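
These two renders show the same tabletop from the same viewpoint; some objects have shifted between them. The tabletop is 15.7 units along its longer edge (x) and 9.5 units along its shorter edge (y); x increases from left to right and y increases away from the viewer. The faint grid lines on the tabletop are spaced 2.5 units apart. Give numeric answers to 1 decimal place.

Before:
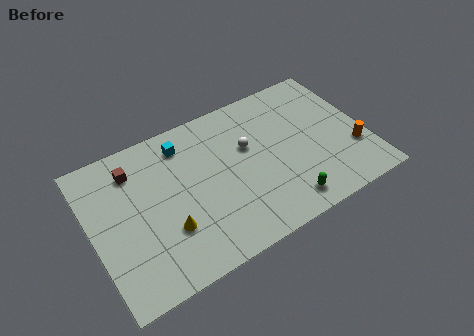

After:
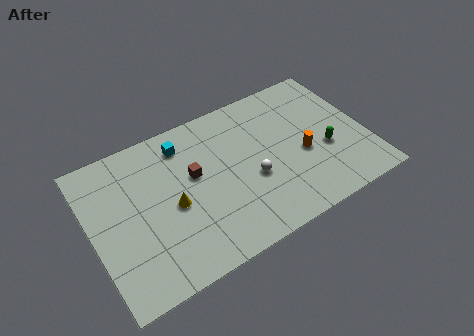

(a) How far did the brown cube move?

3.7

The brown cube moved from about (2.7, 7.5) to (5.9, 5.6), a distance of √(3.2² + 1.9²) ≈ 3.7.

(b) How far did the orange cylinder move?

3.0

The orange cylinder was near (14.8, 3.0) before and (12.0, 4.0) after, so it travelled √(2.8² + 1.0²) ≈ 3.0 units.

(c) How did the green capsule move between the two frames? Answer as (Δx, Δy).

(2.8, 2.3)

From the two frames, the green capsule sits at roughly (10.5, 1.4) before and (13.3, 3.7) after.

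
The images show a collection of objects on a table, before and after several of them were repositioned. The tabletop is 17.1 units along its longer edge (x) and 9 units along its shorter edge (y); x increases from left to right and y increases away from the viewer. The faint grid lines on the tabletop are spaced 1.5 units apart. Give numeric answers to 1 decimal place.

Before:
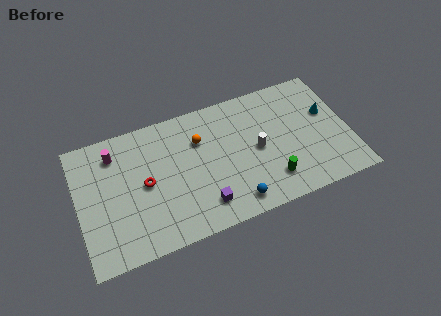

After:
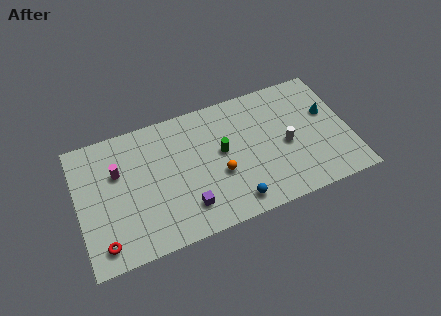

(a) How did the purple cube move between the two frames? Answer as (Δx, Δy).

(-1.0, 0.2)

The purple cube was at about (7.6, 1.8) and moved to about (6.6, 2.0).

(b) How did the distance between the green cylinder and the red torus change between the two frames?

+0.5

They were about 8.1 units apart before and 8.6 after — 0.5 units further apart.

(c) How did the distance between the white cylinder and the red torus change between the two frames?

+5.0

Before: roughly 7.1 units apart; after: 12.1. That's 5.0 units further apart.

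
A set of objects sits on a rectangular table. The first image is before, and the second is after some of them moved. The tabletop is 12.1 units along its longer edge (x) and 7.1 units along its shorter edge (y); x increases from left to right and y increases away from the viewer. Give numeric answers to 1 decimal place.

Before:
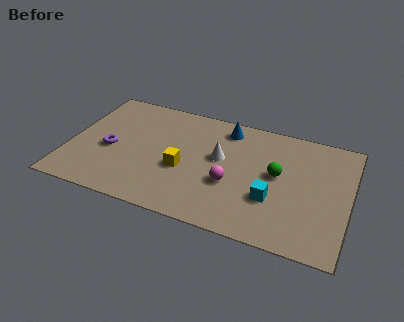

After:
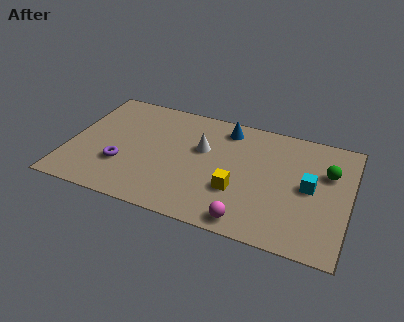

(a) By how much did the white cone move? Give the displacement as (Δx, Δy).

(-0.8, 0.3)

From the two frames, the white cone sits at roughly (6.5, 4.1) before and (5.7, 4.4) after.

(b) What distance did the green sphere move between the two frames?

2.2

The green sphere moved from about (9.0, 3.9) to (11.1, 4.7), a distance of √(2.1² + 0.8²) ≈ 2.2.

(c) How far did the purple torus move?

1.0

The purple torus moved from about (1.8, 3.1) to (2.4, 2.3), a distance of √(0.6² + 0.8²) ≈ 1.0.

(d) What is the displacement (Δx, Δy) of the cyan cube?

(1.5, 1.2)

The cyan cube was at about (8.9, 2.4) and moved to about (10.4, 3.6).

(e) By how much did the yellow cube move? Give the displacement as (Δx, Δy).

(2.4, -0.5)

From the two frames, the yellow cube sits at roughly (5.0, 2.9) before and (7.4, 2.4) after.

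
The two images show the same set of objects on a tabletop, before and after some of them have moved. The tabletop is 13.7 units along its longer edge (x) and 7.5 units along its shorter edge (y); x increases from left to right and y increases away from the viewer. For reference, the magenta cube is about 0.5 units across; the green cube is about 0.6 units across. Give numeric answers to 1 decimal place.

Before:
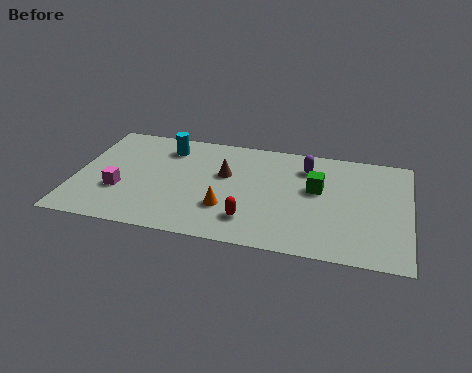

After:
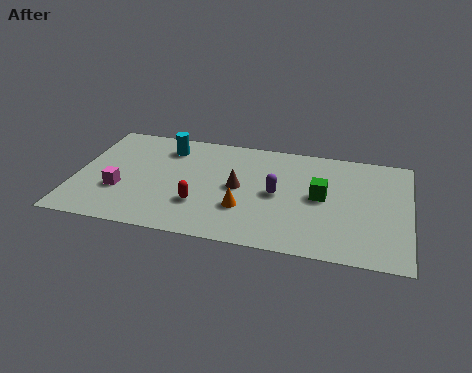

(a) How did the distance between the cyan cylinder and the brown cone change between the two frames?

+0.9

Before: roughly 2.9 units apart; after: 3.8. That's 0.9 units further apart.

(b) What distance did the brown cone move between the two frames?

1.0

The brown cone was near (6.1, 4.6) before and (6.7, 3.8) after, so it travelled √(0.6² + 0.8²) ≈ 1.0 units.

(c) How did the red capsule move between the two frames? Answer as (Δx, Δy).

(-2.1, 0.6)

From the two frames, the red capsule sits at roughly (7.3, 1.7) before and (5.2, 2.3) after.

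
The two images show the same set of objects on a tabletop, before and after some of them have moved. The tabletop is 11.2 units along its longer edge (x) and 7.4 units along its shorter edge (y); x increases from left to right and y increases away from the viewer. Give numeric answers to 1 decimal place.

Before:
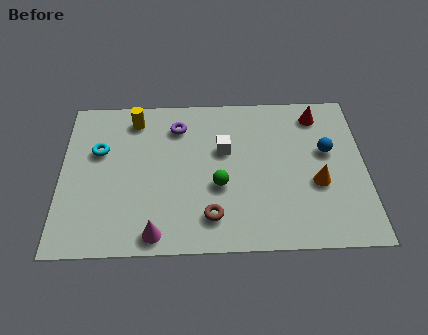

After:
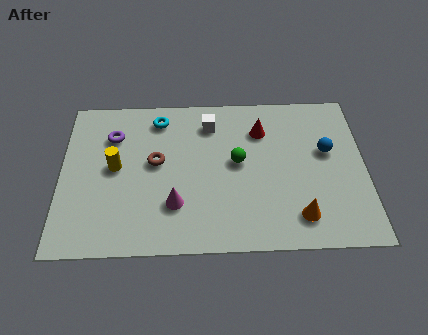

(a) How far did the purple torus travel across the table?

2.4

The purple torus moved from about (4.3, 5.8) to (1.9, 5.4), a distance of √(2.4² + 0.4²) ≈ 2.4.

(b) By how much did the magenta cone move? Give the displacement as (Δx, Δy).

(0.7, 1.3)

The magenta cone was at about (3.5, 0.8) and moved to about (4.2, 2.1).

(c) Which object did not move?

the blue sphere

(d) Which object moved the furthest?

the brown torus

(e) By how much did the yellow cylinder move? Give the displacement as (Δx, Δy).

(-0.7, -2.3)

The yellow cylinder was at about (2.7, 6.2) and moved to about (2.0, 3.9).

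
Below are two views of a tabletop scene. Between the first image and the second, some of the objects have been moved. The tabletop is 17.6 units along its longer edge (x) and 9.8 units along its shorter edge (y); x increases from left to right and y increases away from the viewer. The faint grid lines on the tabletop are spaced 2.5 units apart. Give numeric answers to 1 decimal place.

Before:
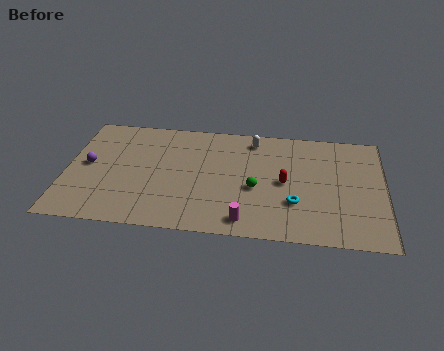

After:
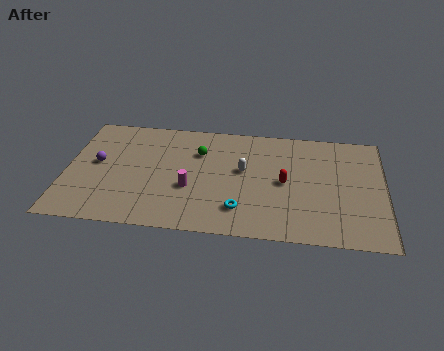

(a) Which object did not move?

the red capsule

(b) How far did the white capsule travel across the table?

2.8

The white capsule moved from about (10.3, 8.4) to (9.8, 5.6), a distance of √(0.5² + 2.8²) ≈ 2.8.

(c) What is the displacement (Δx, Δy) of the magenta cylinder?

(-3.1, 2.4)

The magenta cylinder started near (10.0, 1.3) and ended near (6.9, 3.7).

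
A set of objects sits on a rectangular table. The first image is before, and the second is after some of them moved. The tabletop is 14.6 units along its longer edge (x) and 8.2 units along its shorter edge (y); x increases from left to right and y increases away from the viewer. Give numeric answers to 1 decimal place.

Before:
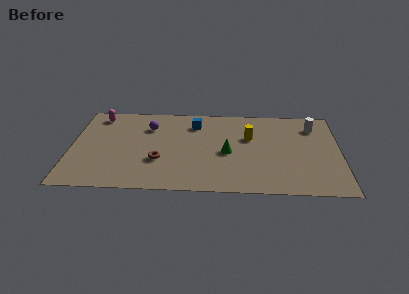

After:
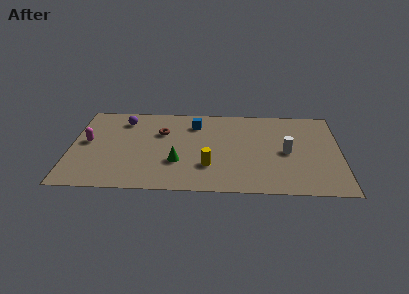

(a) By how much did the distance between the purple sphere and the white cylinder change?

+0.3

Before: roughly 9.0 units apart; after: 9.3. That's 0.3 units further apart.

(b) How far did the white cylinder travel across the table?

2.9

The white cylinder was near (13.2, 6.4) before and (11.7, 3.9) after, so it travelled √(1.5² + 2.5²) ≈ 2.9 units.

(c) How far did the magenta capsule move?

2.6

From (1.4, 7.0) to (0.9, 4.4), the magenta capsule covered √(0.5² + 2.6²) ≈ 2.6 units.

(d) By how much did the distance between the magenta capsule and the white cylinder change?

-1.0

The distance was about 11.8 in the first image and 10.8 in the second, so they moved 1.0 units closer together.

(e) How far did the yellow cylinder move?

3.6

The yellow cylinder was near (9.7, 5.2) before and (7.5, 2.4) after, so it travelled √(2.2² + 2.8²) ≈ 3.6 units.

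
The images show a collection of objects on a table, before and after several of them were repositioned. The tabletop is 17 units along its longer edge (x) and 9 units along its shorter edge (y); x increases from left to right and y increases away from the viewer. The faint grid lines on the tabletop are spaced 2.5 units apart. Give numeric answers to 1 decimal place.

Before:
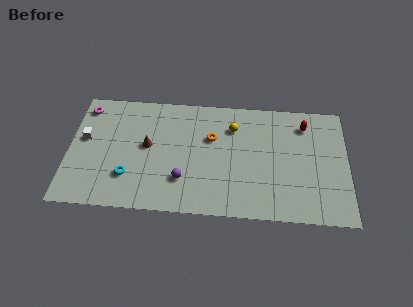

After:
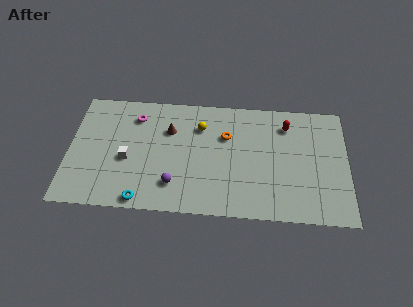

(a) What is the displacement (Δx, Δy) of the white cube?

(2.6, -1.4)

The white cube was at about (1.0, 5.2) and moved to about (3.6, 3.8).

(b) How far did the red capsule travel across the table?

1.1

The red capsule moved from about (14.4, 7.2) to (13.3, 7.1), a distance of √(1.1² + 0.1²) ≈ 1.1.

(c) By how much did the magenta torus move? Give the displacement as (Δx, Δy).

(3.1, -0.5)

From the two frames, the magenta torus sits at roughly (0.9, 7.6) before and (4.0, 7.1) after.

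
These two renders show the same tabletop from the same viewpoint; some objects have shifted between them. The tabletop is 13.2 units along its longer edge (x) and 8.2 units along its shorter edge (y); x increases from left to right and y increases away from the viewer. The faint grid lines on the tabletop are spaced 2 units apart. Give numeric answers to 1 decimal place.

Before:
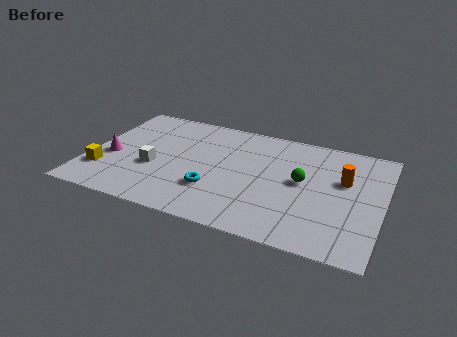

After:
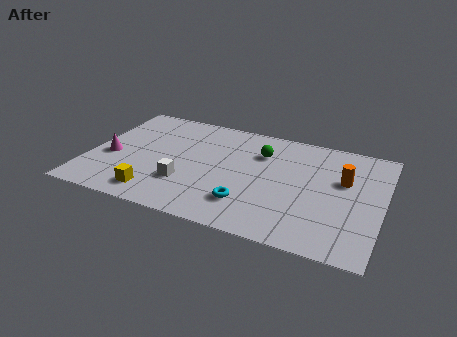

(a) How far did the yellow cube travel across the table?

2.7

The yellow cube moved from about (0.8, 2.2) to (3.3, 1.3), a distance of √(2.5² + 0.9²) ≈ 2.7.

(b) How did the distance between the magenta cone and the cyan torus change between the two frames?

+1.7

Before: roughly 4.9 units apart; after: 6.6. That's 1.7 units further apart.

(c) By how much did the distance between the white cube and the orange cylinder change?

-1.2

The distance was about 8.6 in the first image and 7.4 in the second, so they moved 1.2 units closer together.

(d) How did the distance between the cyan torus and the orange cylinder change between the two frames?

-1.1

Before: roughly 6.2 units apart; after: 5.1. That's 1.1 units closer together.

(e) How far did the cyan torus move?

1.7

The cyan torus moved from about (5.8, 2.5) to (7.4, 2.0), a distance of √(1.6² + 0.5²) ≈ 1.7.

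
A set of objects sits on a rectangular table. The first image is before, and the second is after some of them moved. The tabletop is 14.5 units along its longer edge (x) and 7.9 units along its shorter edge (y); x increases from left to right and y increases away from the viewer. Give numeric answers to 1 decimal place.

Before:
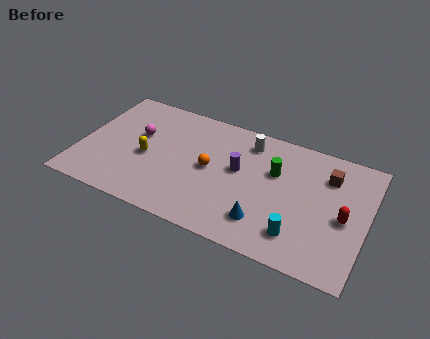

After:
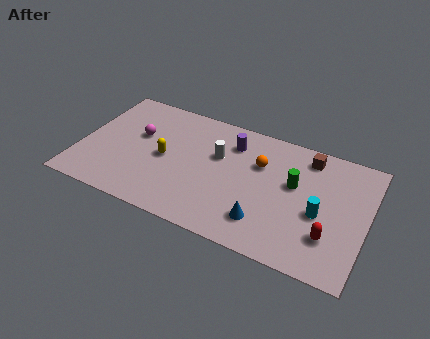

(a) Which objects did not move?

the blue cone and the magenta sphere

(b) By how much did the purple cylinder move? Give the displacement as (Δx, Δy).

(-0.5, 1.6)

The purple cylinder started near (8.0, 4.5) and ended near (7.5, 6.1).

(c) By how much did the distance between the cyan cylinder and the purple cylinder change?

+1.1

They were about 4.3 units apart before and 5.4 after — 1.1 units further apart.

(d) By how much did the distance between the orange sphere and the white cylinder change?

-0.9

The distance was about 3.0 in the first image and 2.1 in the second, so they moved 0.9 units closer together.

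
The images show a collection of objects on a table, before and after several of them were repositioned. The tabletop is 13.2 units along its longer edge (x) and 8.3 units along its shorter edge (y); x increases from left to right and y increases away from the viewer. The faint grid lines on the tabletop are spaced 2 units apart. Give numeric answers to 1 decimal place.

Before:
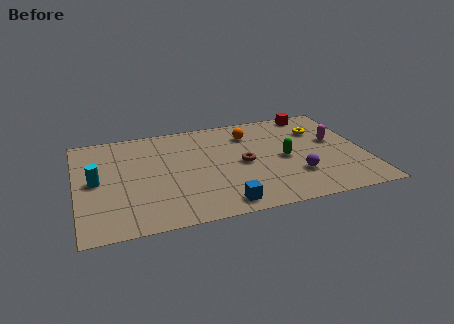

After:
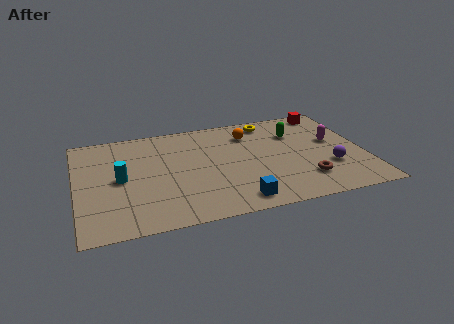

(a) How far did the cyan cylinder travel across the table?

1.1

The cyan cylinder moved from about (0.9, 4.2) to (2.0, 4.1), a distance of √(1.1² + 0.1²) ≈ 1.1.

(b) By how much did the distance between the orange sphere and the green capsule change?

-0.7

Before: roughly 2.9 units apart; after: 2.2. That's 0.7 units closer together.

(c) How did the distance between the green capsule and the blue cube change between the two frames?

+1.5

Before: roughly 4.2 units apart; after: 5.7. That's 1.5 units further apart.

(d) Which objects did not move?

the orange sphere and the magenta capsule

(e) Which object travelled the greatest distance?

the brown torus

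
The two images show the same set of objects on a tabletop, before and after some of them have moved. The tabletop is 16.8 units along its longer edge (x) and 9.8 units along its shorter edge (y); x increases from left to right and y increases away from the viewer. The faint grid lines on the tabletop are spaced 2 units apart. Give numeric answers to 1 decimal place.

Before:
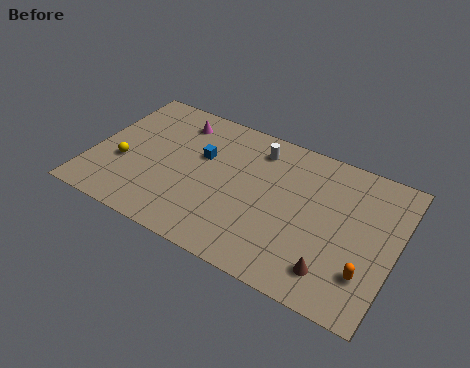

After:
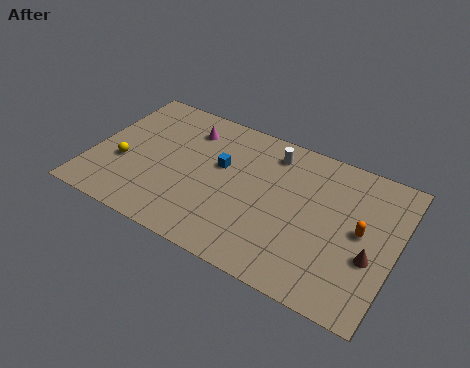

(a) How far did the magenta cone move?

0.8

The magenta cone was near (4.2, 8.0) before and (4.9, 7.7) after, so it travelled √(0.7² + 0.3²) ≈ 0.8 units.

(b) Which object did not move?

the yellow sphere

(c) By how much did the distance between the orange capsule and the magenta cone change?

-2.2

They were about 12.5 units apart before and 10.3 after — 2.2 units closer together.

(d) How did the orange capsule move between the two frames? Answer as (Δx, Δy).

(-0.6, 2.5)

The orange capsule was at about (15.5, 2.6) and moved to about (14.9, 5.1).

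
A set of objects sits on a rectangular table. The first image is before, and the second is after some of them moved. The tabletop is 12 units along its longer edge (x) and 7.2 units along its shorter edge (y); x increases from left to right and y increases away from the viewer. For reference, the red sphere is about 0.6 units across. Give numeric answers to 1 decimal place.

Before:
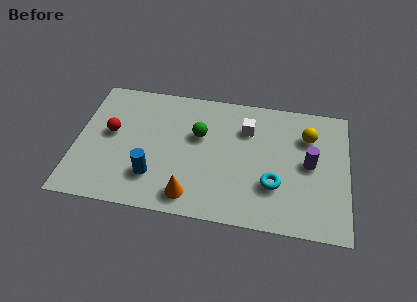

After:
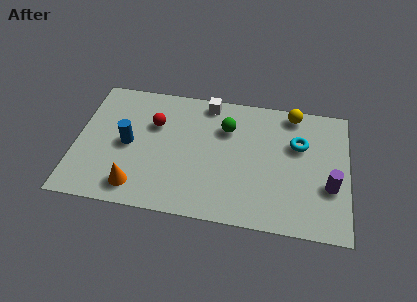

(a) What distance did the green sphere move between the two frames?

1.3

The green sphere moved from about (5.4, 4.5) to (6.6, 5.1), a distance of √(1.2² + 0.6²) ≈ 1.3.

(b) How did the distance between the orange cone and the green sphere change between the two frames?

+2.0

Before: roughly 3.4 units apart; after: 5.4. That's 2.0 units further apart.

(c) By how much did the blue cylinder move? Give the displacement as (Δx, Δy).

(-1.2, 1.6)

From the two frames, the blue cylinder sits at roughly (3.5, 1.9) before and (2.3, 3.5) after.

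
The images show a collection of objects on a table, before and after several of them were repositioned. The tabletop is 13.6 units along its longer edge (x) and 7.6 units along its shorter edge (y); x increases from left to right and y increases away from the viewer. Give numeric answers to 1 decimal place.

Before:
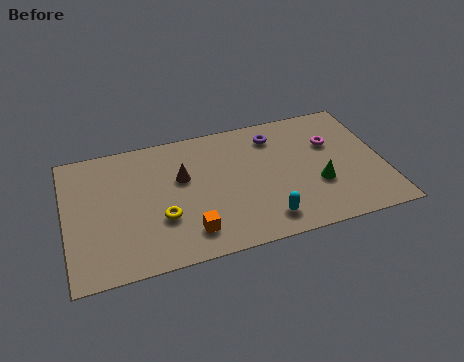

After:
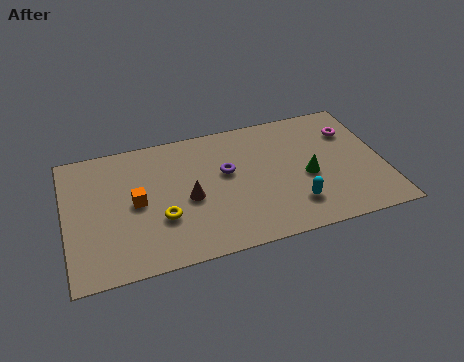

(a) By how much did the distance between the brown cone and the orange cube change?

-1.0

The distance was about 3.2 in the first image and 2.2 in the second, so they moved 1.0 units closer together.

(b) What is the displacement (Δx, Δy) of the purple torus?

(-2.2, -1.6)

The purple torus started near (9.1, 6.1) and ended near (6.9, 4.5).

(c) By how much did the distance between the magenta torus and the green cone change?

+0.6

They were about 2.4 units apart before and 3.0 after — 0.6 units further apart.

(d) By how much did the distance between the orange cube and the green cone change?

+1.6

The distance was about 5.7 in the first image and 7.3 in the second, so they moved 1.6 units further apart.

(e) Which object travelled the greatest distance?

the orange cube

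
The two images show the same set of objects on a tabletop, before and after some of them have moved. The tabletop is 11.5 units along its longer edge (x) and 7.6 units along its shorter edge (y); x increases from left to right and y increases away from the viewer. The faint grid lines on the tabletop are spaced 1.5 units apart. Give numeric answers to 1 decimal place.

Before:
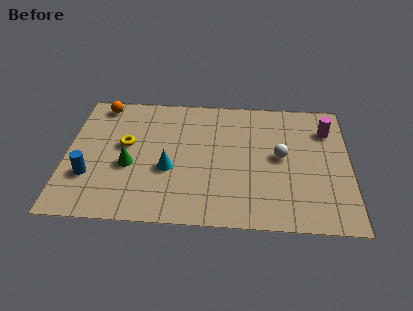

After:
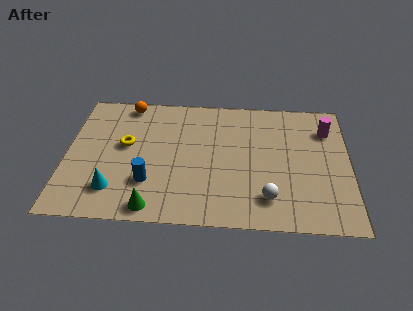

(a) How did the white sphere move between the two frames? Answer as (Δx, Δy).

(-0.5, -2.4)

The white sphere started near (8.7, 4.0) and ended near (8.2, 1.6).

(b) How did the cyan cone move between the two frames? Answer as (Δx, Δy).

(-2.2, -1.3)

From the two frames, the cyan cone sits at roughly (4.2, 3.0) before and (2.0, 1.7) after.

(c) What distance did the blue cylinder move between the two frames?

2.4

The blue cylinder was near (1.0, 2.4) before and (3.4, 2.2) after, so it travelled √(2.4² + 0.2²) ≈ 2.4 units.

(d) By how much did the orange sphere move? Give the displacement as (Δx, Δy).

(1.1, 0.1)

The orange sphere was at about (1.3, 6.7) and moved to about (2.4, 6.8).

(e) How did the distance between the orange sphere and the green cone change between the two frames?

+2.3

They were about 3.8 units apart before and 6.1 after — 2.3 units further apart.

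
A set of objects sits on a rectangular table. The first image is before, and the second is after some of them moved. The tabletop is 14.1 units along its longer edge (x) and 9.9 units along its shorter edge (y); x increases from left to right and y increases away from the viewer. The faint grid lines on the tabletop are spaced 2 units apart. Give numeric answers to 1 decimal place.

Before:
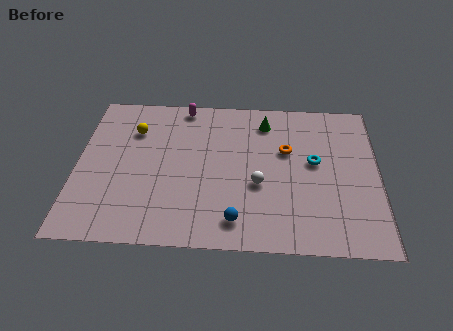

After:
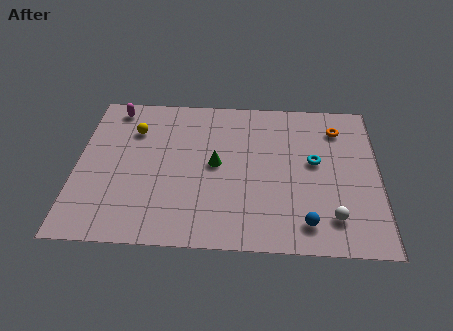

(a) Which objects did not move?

the yellow sphere and the cyan torus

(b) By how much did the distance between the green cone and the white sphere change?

+2.0

They were about 4.2 units apart before and 6.2 after — 2.0 units further apart.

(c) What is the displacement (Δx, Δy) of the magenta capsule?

(-3.3, -0.3)

The magenta capsule started near (4.9, 9.0) and ended near (1.6, 8.7).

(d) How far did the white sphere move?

3.9

From (8.5, 3.9) to (11.9, 2.0), the white sphere covered √(3.4² + 1.9²) ≈ 3.9 units.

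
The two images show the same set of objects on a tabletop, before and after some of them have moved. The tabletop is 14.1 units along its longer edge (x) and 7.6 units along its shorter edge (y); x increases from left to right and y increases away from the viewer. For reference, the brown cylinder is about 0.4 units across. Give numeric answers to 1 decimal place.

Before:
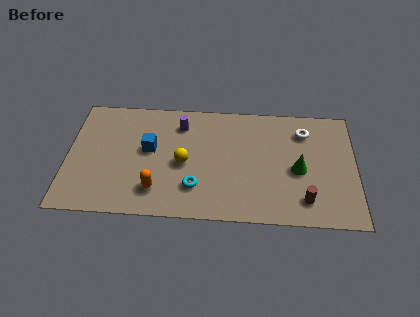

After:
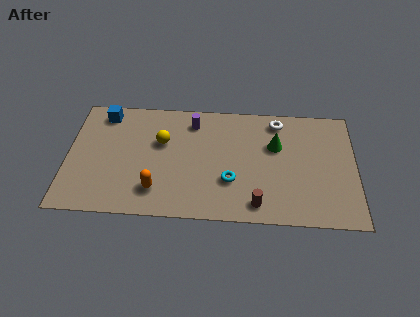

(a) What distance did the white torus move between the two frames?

1.4

From (11.6, 5.9) to (10.3, 6.5), the white torus covered √(1.3² + 0.6²) ≈ 1.4 units.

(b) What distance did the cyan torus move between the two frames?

1.8

From (6.3, 2.0) to (8.0, 2.5), the cyan torus covered √(1.7² + 0.5²) ≈ 1.8 units.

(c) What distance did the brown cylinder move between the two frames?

2.3

The brown cylinder was near (11.6, 1.5) before and (9.3, 1.1) after, so it travelled √(2.3² + 0.4²) ≈ 2.3 units.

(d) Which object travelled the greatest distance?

the blue cube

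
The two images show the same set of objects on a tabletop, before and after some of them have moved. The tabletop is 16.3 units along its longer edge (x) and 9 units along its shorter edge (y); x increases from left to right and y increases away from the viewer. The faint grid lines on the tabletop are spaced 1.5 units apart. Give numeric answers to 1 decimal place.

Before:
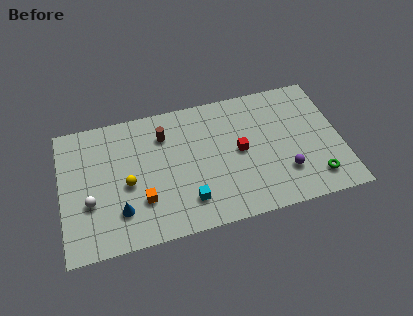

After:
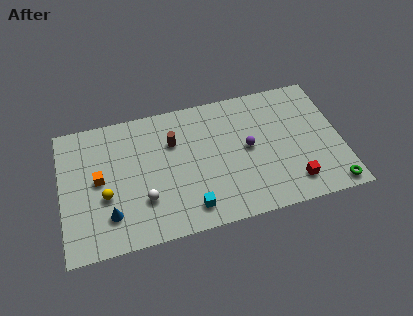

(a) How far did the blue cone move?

0.6

The blue cone moved from about (3.3, 2.3) to (2.7, 2.2), a distance of √(0.6² + 0.1²) ≈ 0.6.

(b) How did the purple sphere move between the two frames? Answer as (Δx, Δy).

(-2.0, 2.2)

The purple sphere started near (12.9, 2.5) and ended near (10.9, 4.7).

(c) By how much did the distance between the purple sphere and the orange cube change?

+0.4

Before: roughly 8.3 units apart; after: 8.7. That's 0.4 units further apart.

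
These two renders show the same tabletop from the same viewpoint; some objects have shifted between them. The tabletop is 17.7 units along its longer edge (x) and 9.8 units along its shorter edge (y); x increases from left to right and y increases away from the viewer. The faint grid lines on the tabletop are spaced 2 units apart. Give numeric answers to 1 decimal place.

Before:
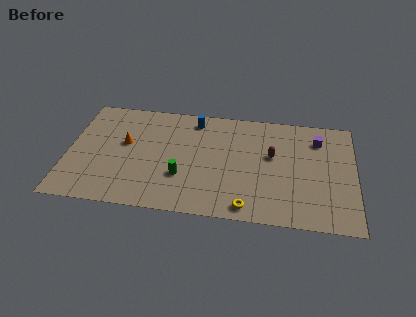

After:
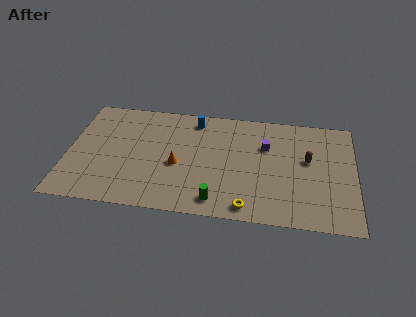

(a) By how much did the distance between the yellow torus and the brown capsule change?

+0.9

They were about 4.9 units apart before and 5.8 after — 0.9 units further apart.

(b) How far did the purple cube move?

3.4

The purple cube was near (15.4, 7.6) before and (12.2, 6.6) after, so it travelled √(3.2² + 1.0²) ≈ 3.4 units.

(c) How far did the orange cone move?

3.6

The orange cone was near (3.5, 5.7) before and (6.8, 4.2) after, so it travelled √(3.3² + 1.5²) ≈ 3.6 units.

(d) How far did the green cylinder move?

2.8

The green cylinder moved from about (7.1, 3.2) to (9.3, 1.4), a distance of √(2.2² + 1.8²) ≈ 2.8.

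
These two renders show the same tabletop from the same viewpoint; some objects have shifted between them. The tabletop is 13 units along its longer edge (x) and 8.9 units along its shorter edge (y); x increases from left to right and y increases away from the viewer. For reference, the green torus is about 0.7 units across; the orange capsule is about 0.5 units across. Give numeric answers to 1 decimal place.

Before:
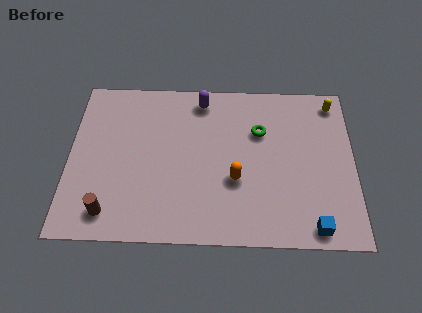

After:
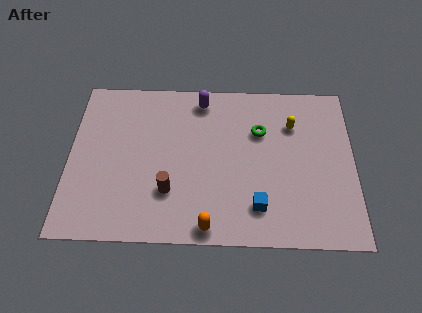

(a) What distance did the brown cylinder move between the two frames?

3.0

The brown cylinder moved from about (1.9, 1.4) to (4.6, 2.6), a distance of √(2.7² + 1.2²) ≈ 3.0.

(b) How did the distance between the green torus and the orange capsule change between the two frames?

+2.8

The distance was about 2.9 in the first image and 5.7 in the second, so they moved 2.8 units further apart.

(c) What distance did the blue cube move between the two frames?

2.7

The blue cube moved from about (11.1, 0.9) to (8.6, 1.9), a distance of √(2.5² + 1.0²) ≈ 2.7.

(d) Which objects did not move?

the green torus and the purple capsule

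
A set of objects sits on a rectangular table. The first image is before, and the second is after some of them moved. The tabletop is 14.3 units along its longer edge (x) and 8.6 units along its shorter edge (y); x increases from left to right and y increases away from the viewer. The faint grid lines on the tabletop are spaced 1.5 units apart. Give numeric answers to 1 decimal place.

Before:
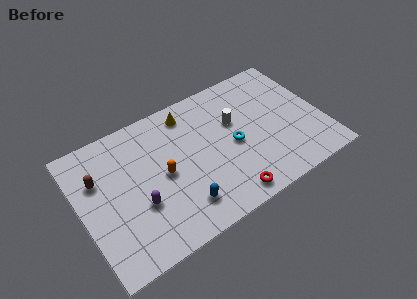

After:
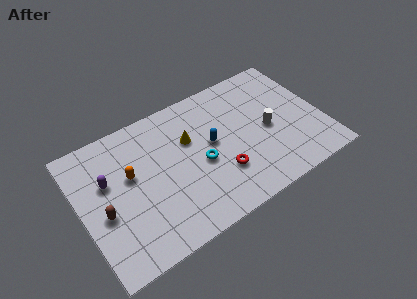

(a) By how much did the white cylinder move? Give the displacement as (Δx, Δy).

(1.8, -1.4)

The white cylinder started near (9.3, 5.4) and ended near (11.1, 4.0).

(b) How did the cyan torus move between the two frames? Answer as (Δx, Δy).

(-2.0, -0.2)

The cyan torus was at about (9.0, 4.0) and moved to about (7.0, 3.8).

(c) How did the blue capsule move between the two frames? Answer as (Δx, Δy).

(2.3, 2.9)

The blue capsule was at about (5.5, 1.8) and moved to about (7.8, 4.7).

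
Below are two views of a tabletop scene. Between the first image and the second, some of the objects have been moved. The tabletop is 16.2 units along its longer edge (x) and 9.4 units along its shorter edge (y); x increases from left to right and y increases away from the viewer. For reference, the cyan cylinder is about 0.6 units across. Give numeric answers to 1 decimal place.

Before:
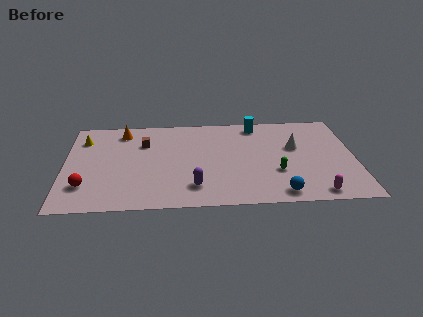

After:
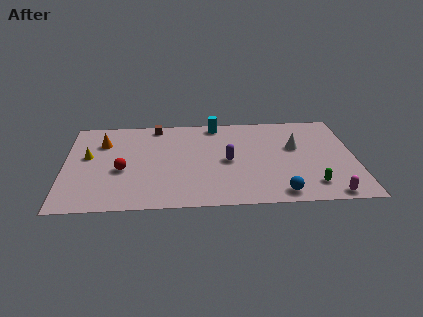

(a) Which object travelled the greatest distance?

the purple capsule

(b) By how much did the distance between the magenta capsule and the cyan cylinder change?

+1.9

Before: roughly 7.8 units apart; after: 9.7. That's 1.9 units further apart.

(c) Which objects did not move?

the white cone and the blue sphere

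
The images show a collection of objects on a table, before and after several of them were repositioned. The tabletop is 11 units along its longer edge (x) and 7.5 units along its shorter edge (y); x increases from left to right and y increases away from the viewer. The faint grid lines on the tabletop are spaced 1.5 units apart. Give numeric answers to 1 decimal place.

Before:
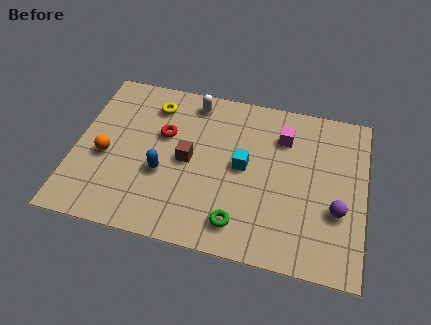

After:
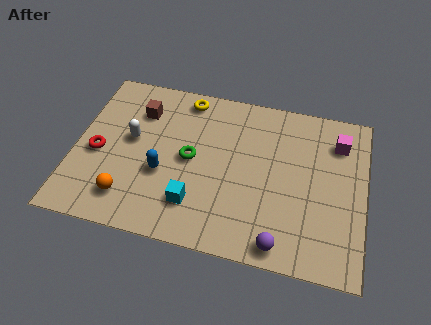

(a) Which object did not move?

the blue capsule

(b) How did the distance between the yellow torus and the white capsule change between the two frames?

+1.5

The distance was about 1.6 in the first image and 3.1 in the second, so they moved 1.5 units further apart.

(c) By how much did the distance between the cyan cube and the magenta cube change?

+4.4

They were about 2.2 units apart before and 6.6 after — 4.4 units further apart.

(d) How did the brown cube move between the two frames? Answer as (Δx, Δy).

(-2.0, 1.9)

The brown cube was at about (4.3, 3.7) and moved to about (2.3, 5.6).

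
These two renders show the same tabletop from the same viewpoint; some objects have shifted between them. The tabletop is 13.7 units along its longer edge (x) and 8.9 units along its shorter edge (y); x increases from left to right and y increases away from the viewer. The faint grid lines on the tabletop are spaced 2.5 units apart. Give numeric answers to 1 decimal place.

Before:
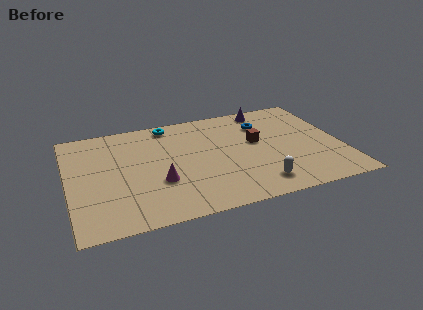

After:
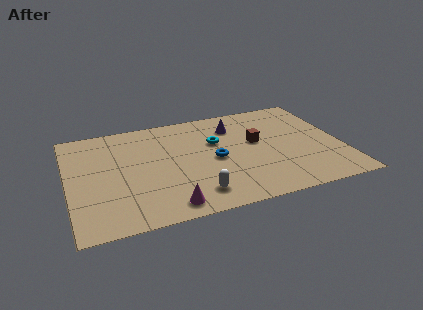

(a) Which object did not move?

the brown cube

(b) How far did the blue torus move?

3.6

The blue torus moved from about (10.0, 6.6) to (7.3, 4.2), a distance of √(2.7² + 2.4²) ≈ 3.6.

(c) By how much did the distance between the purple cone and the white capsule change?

-0.8

Before: roughly 6.5 units apart; after: 5.7. That's 0.8 units closer together.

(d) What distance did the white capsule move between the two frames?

3.1

The white capsule moved from about (9.2, 1.5) to (6.1, 1.6), a distance of √(3.1² + 0.1²) ≈ 3.1.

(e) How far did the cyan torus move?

3.1

The cyan torus moved from about (5.3, 7.9) to (7.5, 5.7), a distance of √(2.2² + 2.2²) ≈ 3.1.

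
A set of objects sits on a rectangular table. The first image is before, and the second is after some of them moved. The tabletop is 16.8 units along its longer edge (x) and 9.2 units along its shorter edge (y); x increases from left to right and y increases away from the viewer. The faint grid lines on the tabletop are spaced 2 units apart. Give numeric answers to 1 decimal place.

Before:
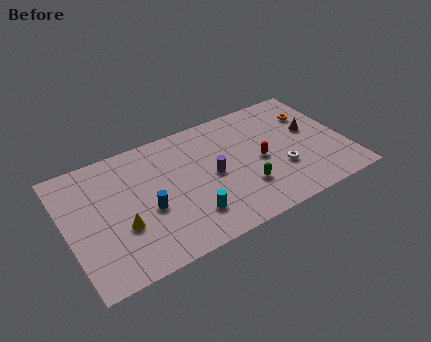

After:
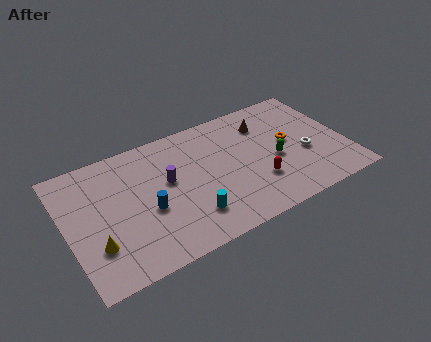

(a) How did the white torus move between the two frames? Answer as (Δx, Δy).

(1.6, 0.6)

The white torus was at about (12.7, 3.1) and moved to about (14.3, 3.7).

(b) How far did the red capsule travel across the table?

1.6

The red capsule was near (11.6, 4.3) before and (11.2, 2.8) after, so it travelled √(0.4² + 1.5²) ≈ 1.6 units.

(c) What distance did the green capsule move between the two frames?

2.5

The green capsule moved from about (10.4, 2.7) to (12.5, 4.0), a distance of √(2.1² + 1.3²) ≈ 2.5.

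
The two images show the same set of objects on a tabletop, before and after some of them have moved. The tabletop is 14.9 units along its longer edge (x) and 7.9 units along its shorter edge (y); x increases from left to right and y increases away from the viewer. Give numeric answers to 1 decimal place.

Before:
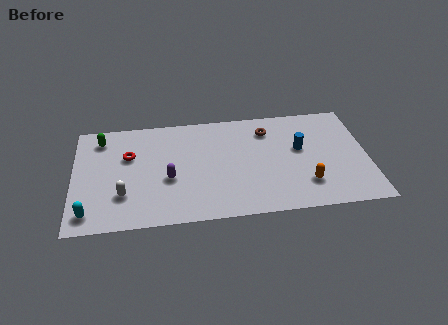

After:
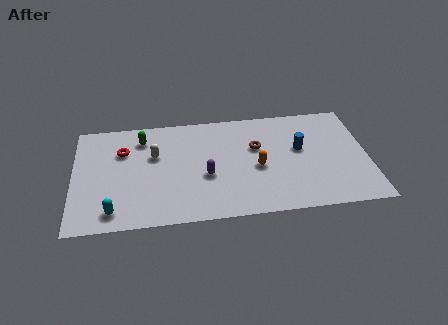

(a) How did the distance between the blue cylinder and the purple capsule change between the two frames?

-1.8

Before: roughly 6.8 units apart; after: 5.0. That's 1.8 units closer together.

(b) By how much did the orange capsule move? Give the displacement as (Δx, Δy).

(-2.4, 1.5)

The orange capsule started near (11.7, 2.0) and ended near (9.3, 3.5).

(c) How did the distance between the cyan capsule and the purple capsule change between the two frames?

+0.6

Before: roughly 4.5 units apart; after: 5.1. That's 0.6 units further apart.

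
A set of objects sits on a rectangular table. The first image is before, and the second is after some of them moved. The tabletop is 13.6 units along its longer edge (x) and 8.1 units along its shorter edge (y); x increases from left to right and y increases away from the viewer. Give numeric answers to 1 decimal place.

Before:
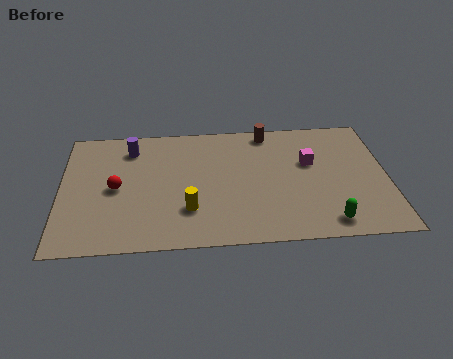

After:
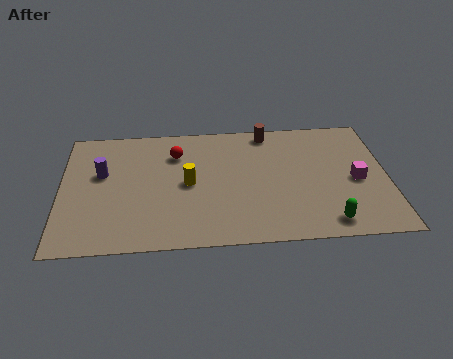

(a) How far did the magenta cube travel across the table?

2.3

The magenta cube moved from about (10.4, 5.0) to (12.3, 3.7), a distance of √(1.9² + 1.3²) ≈ 2.3.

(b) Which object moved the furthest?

the red sphere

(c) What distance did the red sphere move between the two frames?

3.3

From (2.3, 3.9) to (4.8, 6.0), the red sphere covered √(2.5² + 2.1²) ≈ 3.3 units.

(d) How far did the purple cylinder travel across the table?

2.0

The purple cylinder was near (2.9, 6.5) before and (1.7, 4.9) after, so it travelled √(1.2² + 1.6²) ≈ 2.0 units.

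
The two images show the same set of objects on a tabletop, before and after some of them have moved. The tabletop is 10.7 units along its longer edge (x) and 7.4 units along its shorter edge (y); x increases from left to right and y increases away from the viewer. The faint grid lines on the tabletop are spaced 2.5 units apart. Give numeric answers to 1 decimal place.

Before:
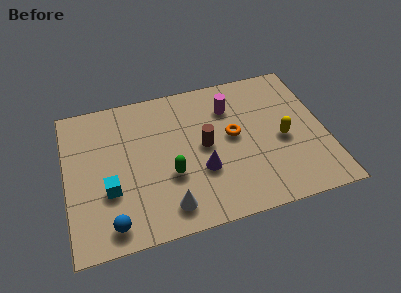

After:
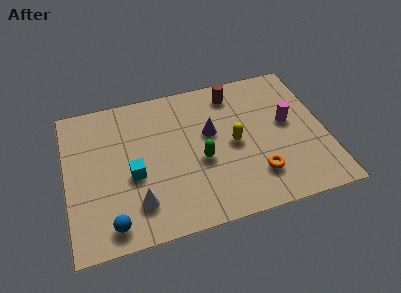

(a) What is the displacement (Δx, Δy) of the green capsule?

(1.3, 0.4)

From the two frames, the green capsule sits at roughly (4.2, 2.7) before and (5.5, 3.1) after.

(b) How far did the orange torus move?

2.3

The orange torus moved from about (6.9, 4.0) to (7.7, 1.8), a distance of √(0.8² + 2.2²) ≈ 2.3.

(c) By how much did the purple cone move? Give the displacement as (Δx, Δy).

(0.5, 1.8)

The purple cone started near (5.5, 2.6) and ended near (6.0, 4.4).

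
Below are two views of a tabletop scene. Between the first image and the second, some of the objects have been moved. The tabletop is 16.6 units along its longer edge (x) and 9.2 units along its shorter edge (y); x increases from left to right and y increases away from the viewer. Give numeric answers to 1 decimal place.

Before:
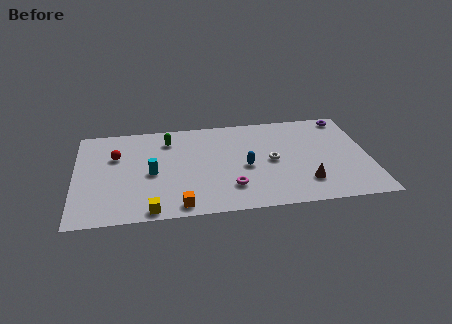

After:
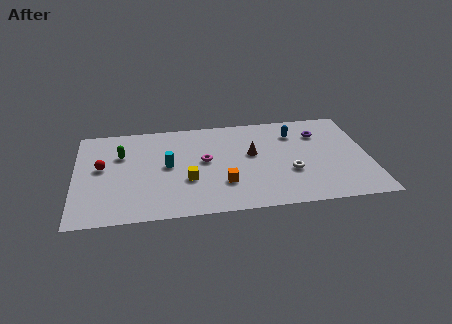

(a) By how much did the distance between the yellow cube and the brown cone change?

-4.6

Before: roughly 8.8 units apart; after: 4.2. That's 4.6 units closer together.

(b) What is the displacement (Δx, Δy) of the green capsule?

(-2.7, -1.1)

From the two frames, the green capsule sits at roughly (5.3, 7.3) before and (2.6, 6.2) after.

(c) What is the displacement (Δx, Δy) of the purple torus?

(-1.6, -1.4)

The purple torus started near (15.5, 8.2) and ended near (13.9, 6.8).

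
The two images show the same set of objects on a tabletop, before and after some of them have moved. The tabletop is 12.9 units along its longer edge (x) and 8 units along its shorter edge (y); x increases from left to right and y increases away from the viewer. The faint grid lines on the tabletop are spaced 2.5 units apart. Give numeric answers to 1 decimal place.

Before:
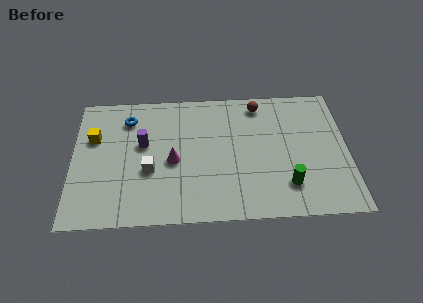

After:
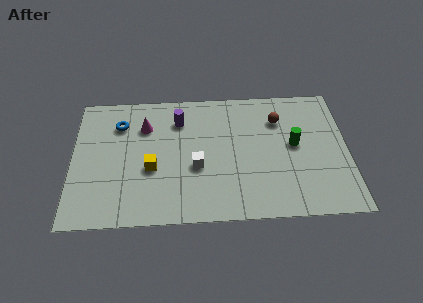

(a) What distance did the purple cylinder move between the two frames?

2.2

From (3.3, 4.7) to (5.0, 6.1), the purple cylinder covered √(1.7² + 1.4²) ≈ 2.2 units.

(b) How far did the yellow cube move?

3.4

The yellow cube was near (1.0, 5.2) before and (3.7, 3.2) after, so it travelled √(2.7² + 2.0²) ≈ 3.4 units.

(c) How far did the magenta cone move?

2.6

The magenta cone moved from about (4.7, 3.6) to (3.4, 5.8), a distance of √(1.3² + 2.2²) ≈ 2.6.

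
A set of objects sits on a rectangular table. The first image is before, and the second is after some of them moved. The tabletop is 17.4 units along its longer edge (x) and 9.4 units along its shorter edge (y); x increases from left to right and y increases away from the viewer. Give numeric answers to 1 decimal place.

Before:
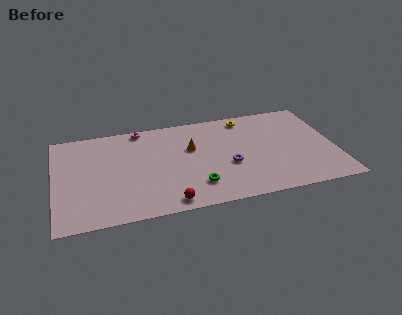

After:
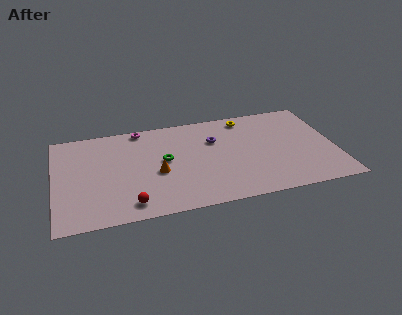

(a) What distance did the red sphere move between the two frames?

2.3

The red sphere was near (6.8, 1.0) before and (4.5, 1.4) after, so it travelled √(2.3² + 0.4²) ≈ 2.3 units.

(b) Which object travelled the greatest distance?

the green torus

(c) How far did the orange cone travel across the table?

2.9

The orange cone was near (8.5, 5.9) before and (6.3, 4.0) after, so it travelled √(2.2² + 1.9²) ≈ 2.9 units.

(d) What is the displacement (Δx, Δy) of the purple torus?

(-0.7, 2.7)

The purple torus started near (10.7, 3.7) and ended near (10.0, 6.4).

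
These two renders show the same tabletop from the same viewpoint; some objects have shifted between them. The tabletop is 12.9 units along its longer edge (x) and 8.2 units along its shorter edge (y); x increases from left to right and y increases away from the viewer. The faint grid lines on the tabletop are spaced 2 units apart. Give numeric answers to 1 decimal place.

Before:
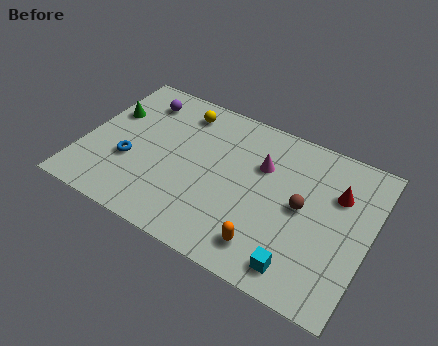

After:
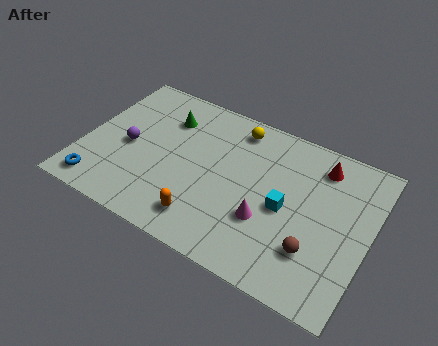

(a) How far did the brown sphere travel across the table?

2.1

The brown sphere was near (9.9, 4.2) before and (10.7, 2.3) after, so it travelled √(0.8² + 1.9²) ≈ 2.1 units.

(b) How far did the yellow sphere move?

2.5

The yellow sphere was near (4.0, 6.8) before and (6.5, 7.0) after, so it travelled √(2.5² + 0.2²) ≈ 2.5 units.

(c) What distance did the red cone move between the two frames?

1.4

The red cone was near (11.3, 5.6) before and (10.4, 6.7) after, so it travelled √(0.9² + 1.1²) ≈ 1.4 units.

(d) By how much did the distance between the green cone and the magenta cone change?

-0.9

The distance was about 7.0 in the first image and 6.1 in the second, so they moved 0.9 units closer together.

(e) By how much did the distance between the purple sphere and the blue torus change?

-0.8

They were about 3.6 units apart before and 2.8 after — 0.8 units closer together.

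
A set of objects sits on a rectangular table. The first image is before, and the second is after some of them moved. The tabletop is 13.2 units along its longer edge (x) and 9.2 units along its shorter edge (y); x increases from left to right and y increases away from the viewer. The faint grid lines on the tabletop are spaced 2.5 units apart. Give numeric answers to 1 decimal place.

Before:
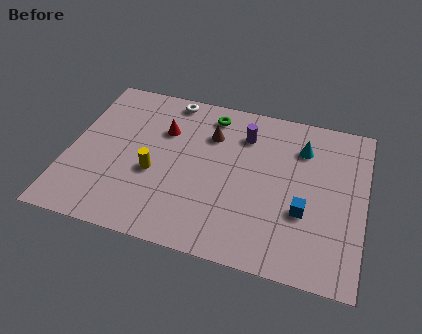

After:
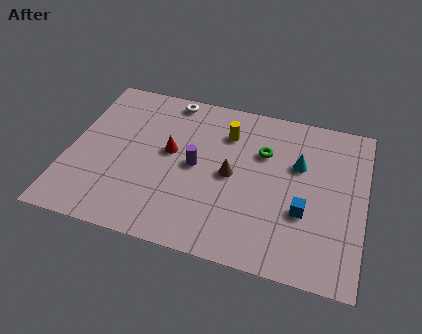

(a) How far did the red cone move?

1.3

The red cone moved from about (4.1, 6.3) to (4.5, 5.1), a distance of √(0.4² + 1.2²) ≈ 1.3.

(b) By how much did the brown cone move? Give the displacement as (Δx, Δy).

(1.1, -2.1)

From the two frames, the brown cone sits at roughly (6.2, 6.6) before and (7.3, 4.5) after.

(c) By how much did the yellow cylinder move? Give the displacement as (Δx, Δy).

(3.0, 3.2)

From the two frames, the yellow cylinder sits at roughly (3.9, 3.7) before and (6.9, 6.9) after.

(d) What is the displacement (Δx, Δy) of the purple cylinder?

(-2.0, -2.4)

From the two frames, the purple cylinder sits at roughly (7.7, 7.0) before and (5.7, 4.6) after.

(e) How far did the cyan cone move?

1.0

From (10.3, 6.9) to (10.2, 5.9), the cyan cone covered √(0.1² + 1.0²) ≈ 1.0 units.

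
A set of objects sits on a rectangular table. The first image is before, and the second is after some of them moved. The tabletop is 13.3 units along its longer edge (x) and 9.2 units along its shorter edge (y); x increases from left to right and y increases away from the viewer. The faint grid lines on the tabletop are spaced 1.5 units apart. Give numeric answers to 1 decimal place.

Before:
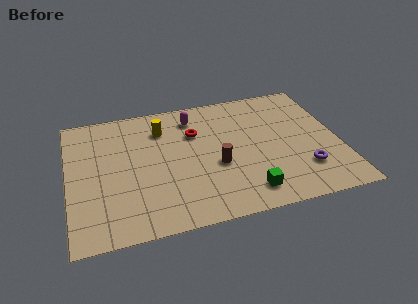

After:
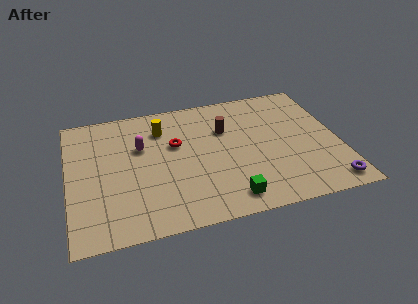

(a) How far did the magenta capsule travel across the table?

3.1

From (6.3, 7.5) to (3.6, 5.9), the magenta capsule covered √(2.7² + 1.6²) ≈ 3.1 units.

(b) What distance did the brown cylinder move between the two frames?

2.6

From (7.2, 3.7) to (7.8, 6.2), the brown cylinder covered √(0.6² + 2.5²) ≈ 2.6 units.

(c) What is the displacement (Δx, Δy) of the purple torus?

(1.1, -1.3)

The purple torus was at about (11.4, 2.4) and moved to about (12.5, 1.1).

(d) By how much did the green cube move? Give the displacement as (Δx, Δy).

(-0.9, -0.2)

The green cube was at about (8.5, 1.5) and moved to about (7.6, 1.3).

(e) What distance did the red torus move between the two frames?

1.2

The red torus was near (6.3, 6.3) before and (5.3, 5.7) after, so it travelled √(1.0² + 0.6²) ≈ 1.2 units.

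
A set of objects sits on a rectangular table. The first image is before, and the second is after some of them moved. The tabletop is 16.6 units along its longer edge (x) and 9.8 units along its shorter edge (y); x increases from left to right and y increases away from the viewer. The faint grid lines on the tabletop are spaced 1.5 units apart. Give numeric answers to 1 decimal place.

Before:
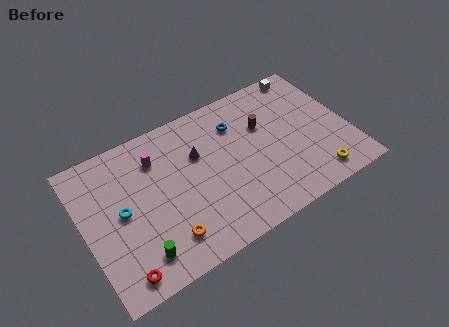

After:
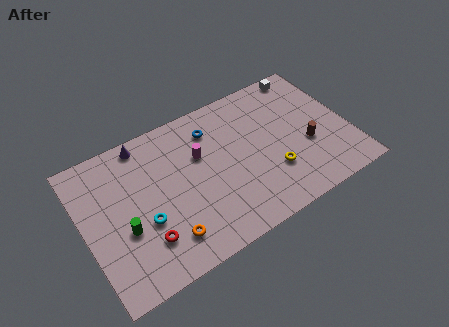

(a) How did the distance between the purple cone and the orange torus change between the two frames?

+1.6

The distance was about 5.2 in the first image and 6.8 in the second, so they moved 1.6 units further apart.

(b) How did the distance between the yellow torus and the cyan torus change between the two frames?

-4.2

The distance was about 12.2 in the first image and 8.0 in the second, so they moved 4.2 units closer together.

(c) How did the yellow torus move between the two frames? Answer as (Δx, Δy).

(-2.5, 1.6)

The yellow torus started near (14.0, 1.4) and ended near (11.5, 3.0).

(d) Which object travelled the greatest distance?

the purple cone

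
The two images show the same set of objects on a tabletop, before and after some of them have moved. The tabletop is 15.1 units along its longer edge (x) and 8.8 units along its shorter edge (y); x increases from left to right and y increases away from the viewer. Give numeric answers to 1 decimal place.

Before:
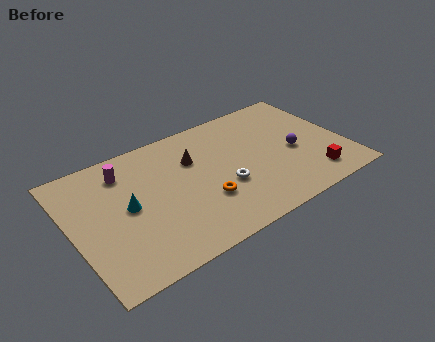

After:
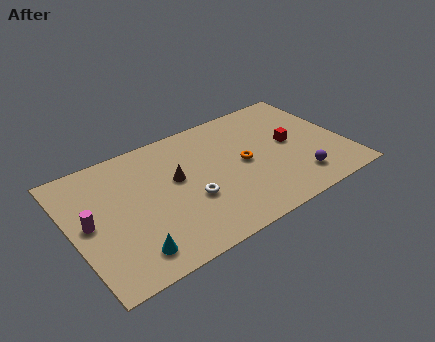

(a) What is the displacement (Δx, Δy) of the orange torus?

(2.5, 1.5)

The orange torus started near (7.0, 2.9) and ended near (9.5, 4.4).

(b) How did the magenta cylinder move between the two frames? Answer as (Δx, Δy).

(-2.3, -2.5)

From the two frames, the magenta cylinder sits at roughly (3.2, 7.0) before and (0.9, 4.5) after.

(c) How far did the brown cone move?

1.4

From (6.9, 6.0) to (5.8, 5.1), the brown cone covered √(1.1² + 0.9²) ≈ 1.4 units.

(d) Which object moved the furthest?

the magenta cylinder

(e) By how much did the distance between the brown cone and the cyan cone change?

+0.6

Before: roughly 4.2 units apart; after: 4.8. That's 0.6 units further apart.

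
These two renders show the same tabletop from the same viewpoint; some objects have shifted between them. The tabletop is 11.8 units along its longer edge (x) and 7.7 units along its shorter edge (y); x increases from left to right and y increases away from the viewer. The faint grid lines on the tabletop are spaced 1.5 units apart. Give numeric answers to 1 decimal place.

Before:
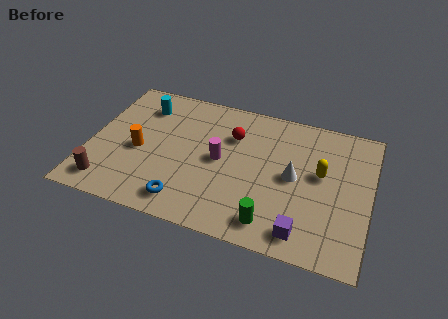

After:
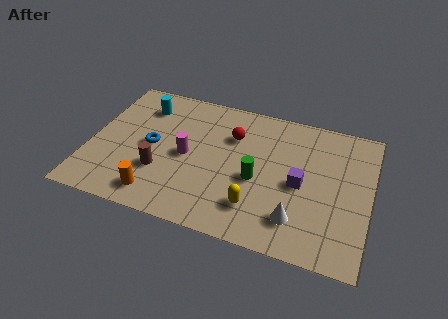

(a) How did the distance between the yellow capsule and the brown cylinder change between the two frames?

-5.1

Before: roughly 9.3 units apart; after: 4.2. That's 5.1 units closer together.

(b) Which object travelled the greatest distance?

the yellow capsule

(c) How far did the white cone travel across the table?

2.2

From (8.6, 3.9) to (8.9, 1.7), the white cone covered √(0.3² + 2.2²) ≈ 2.2 units.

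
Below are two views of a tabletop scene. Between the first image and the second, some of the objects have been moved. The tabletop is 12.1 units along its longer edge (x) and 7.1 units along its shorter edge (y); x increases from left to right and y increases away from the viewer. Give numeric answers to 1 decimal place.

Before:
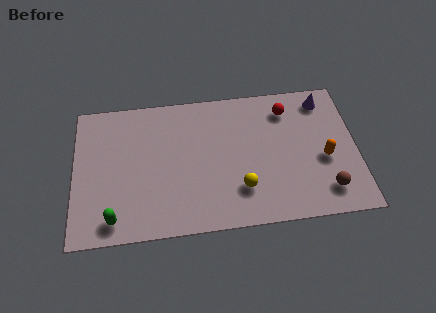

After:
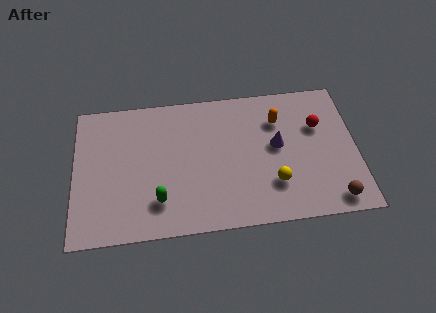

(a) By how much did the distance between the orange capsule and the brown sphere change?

+3.2

They were about 1.6 units apart before and 4.8 after — 3.2 units further apart.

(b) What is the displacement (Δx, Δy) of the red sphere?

(1.3, -1.0)

From the two frames, the red sphere sits at roughly (9.2, 5.7) before and (10.5, 4.7) after.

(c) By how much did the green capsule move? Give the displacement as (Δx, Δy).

(1.9, 0.7)

The green capsule was at about (1.7, 1.0) and moved to about (3.6, 1.7).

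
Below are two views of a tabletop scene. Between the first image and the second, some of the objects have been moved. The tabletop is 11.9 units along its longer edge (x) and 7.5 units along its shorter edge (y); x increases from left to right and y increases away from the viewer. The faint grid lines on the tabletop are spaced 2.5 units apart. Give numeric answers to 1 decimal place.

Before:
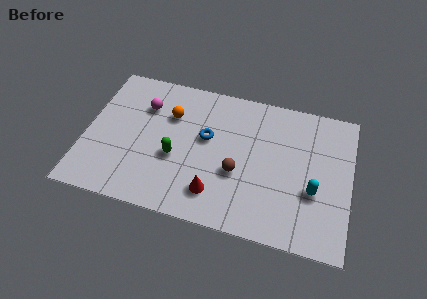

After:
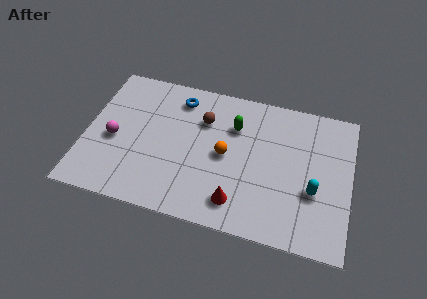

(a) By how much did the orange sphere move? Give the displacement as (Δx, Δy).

(2.6, -1.5)

From the two frames, the orange sphere sits at roughly (3.7, 5.2) before and (6.3, 3.7) after.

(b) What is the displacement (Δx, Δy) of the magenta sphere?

(-1.2, -2.1)

From the two frames, the magenta sphere sits at roughly (2.5, 5.4) before and (1.3, 3.3) after.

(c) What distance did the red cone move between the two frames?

1.0

The red cone moved from about (6.0, 1.6) to (7.0, 1.4), a distance of √(1.0² + 0.2²) ≈ 1.0.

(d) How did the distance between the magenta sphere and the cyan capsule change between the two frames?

+0.8

The distance was about 8.2 in the first image and 9.0 in the second, so they moved 0.8 units further apart.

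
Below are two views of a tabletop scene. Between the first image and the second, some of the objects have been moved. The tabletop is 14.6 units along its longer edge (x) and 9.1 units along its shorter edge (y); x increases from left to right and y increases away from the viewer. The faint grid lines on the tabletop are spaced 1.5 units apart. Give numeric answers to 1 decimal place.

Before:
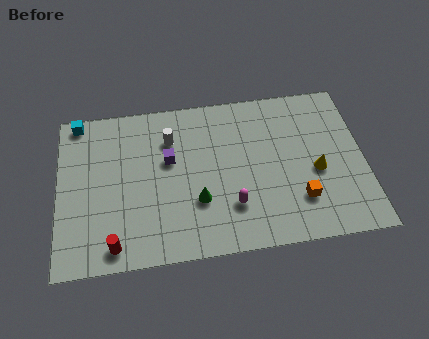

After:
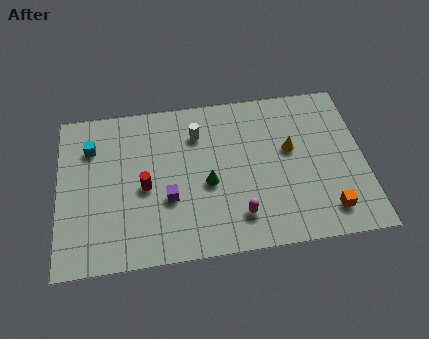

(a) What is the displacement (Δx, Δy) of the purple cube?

(-0.1, -2.2)

The purple cube was at about (5.3, 5.5) and moved to about (5.2, 3.3).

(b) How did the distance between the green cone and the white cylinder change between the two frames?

-1.0

They were about 3.9 units apart before and 2.9 after — 1.0 units closer together.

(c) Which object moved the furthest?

the red cylinder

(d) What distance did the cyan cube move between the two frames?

1.7

From (1.0, 8.3) to (1.6, 6.7), the cyan cube covered √(0.6² + 1.6²) ≈ 1.7 units.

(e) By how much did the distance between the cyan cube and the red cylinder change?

-3.8

Before: roughly 7.4 units apart; after: 3.6. That's 3.8 units closer together.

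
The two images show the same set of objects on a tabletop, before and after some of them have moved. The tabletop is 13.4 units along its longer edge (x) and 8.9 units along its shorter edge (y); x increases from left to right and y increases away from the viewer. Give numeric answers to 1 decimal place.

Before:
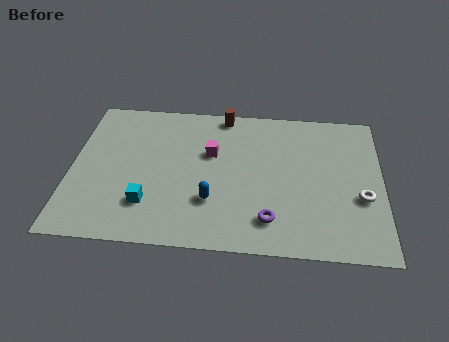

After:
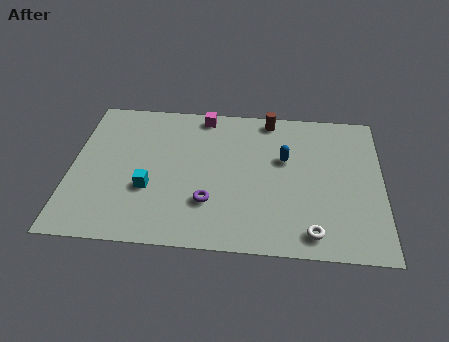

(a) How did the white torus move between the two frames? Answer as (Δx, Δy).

(-2.1, -2.2)

From the two frames, the white torus sits at roughly (12.5, 3.4) before and (10.4, 1.2) after.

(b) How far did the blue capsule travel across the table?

4.2

The blue capsule moved from about (6.1, 2.7) to (9.2, 5.5), a distance of √(3.1² + 2.8²) ≈ 4.2.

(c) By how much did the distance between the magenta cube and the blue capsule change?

+1.5

Before: roughly 2.9 units apart; after: 4.4. That's 1.5 units further apart.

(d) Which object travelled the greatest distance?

the blue capsule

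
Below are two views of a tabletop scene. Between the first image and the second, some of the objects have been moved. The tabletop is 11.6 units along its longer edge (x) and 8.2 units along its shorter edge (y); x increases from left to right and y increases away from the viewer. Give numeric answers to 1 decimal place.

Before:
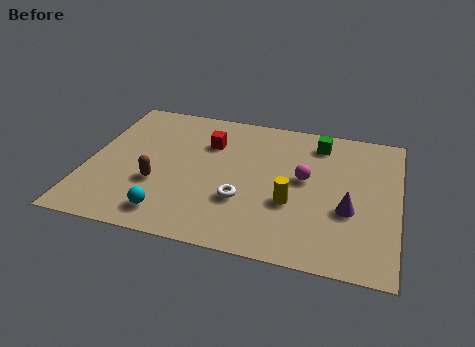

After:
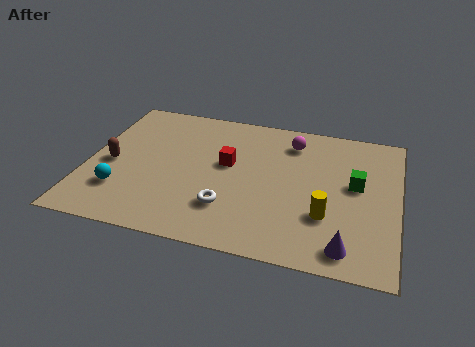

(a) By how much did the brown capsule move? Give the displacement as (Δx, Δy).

(-1.8, 0.8)

The brown capsule was at about (2.7, 2.9) and moved to about (0.9, 3.7).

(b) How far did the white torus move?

0.7

From (5.9, 2.7) to (5.4, 2.2), the white torus covered √(0.5² + 0.5²) ≈ 0.7 units.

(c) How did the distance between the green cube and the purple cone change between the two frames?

-0.4

The distance was about 3.9 in the first image and 3.5 in the second, so they moved 0.4 units closer together.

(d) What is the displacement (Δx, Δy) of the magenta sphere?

(-0.6, 2.1)

The magenta sphere started near (8.1, 4.5) and ended near (7.5, 6.6).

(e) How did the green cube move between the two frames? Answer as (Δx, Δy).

(1.5, -2.2)

The green cube was at about (8.5, 6.8) and moved to about (10.0, 4.6).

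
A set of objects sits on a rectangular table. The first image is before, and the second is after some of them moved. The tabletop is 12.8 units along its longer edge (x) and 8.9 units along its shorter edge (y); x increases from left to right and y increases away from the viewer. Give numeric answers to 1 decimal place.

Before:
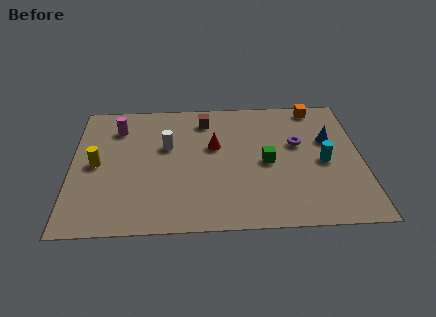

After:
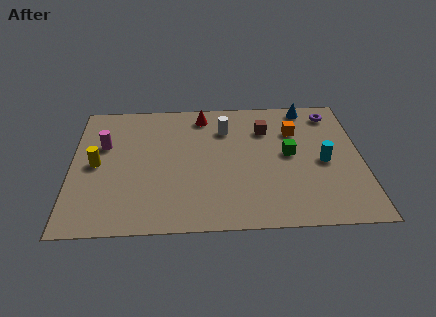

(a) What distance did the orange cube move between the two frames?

2.0

From (10.9, 8.0) to (9.9, 6.3), the orange cube covered √(1.0² + 1.7²) ≈ 2.0 units.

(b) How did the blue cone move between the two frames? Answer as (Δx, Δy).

(-0.9, 2.4)

The blue cone was at about (11.4, 5.6) and moved to about (10.5, 8.0).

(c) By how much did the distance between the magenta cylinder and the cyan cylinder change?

+0.3

Before: roughly 9.5 units apart; after: 9.8. That's 0.3 units further apart.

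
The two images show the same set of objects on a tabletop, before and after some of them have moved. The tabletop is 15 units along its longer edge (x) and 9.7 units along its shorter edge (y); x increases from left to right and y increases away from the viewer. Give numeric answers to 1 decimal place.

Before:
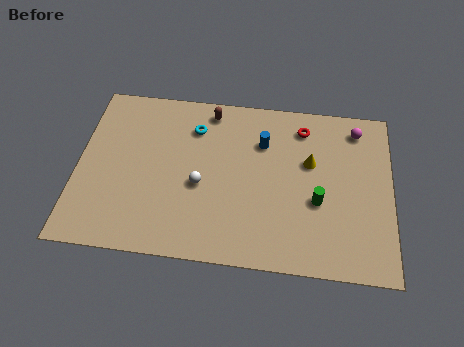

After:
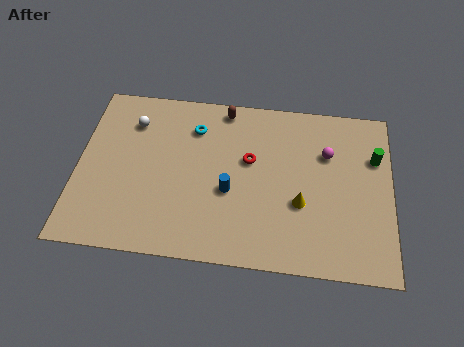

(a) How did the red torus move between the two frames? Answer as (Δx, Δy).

(-2.5, -2.2)

From the two frames, the red torus sits at roughly (10.7, 8.0) before and (8.2, 5.8) after.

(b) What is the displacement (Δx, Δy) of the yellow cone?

(-0.4, -2.4)

From the two frames, the yellow cone sits at roughly (11.1, 6.0) before and (10.7, 3.6) after.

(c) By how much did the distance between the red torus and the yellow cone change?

+1.3

Before: roughly 2.0 units apart; after: 3.3. That's 1.3 units further apart.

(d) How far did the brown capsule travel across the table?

0.7

From (6.2, 8.5) to (6.9, 8.7), the brown capsule covered √(0.7² + 0.2²) ≈ 0.7 units.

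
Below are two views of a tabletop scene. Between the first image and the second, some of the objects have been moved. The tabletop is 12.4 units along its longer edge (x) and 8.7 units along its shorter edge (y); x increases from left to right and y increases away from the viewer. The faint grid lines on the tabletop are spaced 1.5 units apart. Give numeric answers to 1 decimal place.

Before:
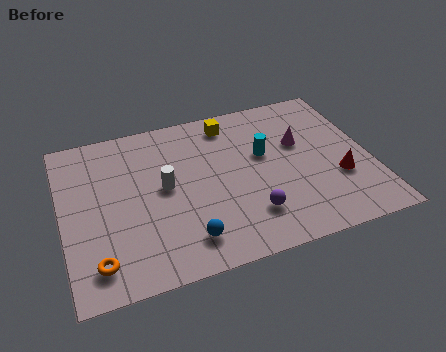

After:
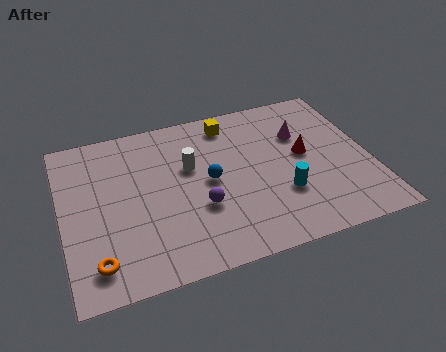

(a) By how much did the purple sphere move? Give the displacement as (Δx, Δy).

(-1.9, 1.0)

The purple sphere was at about (7.3, 2.1) and moved to about (5.4, 3.1).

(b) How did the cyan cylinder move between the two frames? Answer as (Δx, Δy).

(0.5, -2.4)

The cyan cylinder started near (8.2, 5.2) and ended near (8.7, 2.8).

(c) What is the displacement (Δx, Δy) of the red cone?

(-1.2, 1.7)

The red cone was at about (11.0, 3.0) and moved to about (9.8, 4.7).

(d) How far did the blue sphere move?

3.0

The blue sphere was near (4.7, 1.6) before and (5.9, 4.4) after, so it travelled √(1.2² + 2.8²) ≈ 3.0 units.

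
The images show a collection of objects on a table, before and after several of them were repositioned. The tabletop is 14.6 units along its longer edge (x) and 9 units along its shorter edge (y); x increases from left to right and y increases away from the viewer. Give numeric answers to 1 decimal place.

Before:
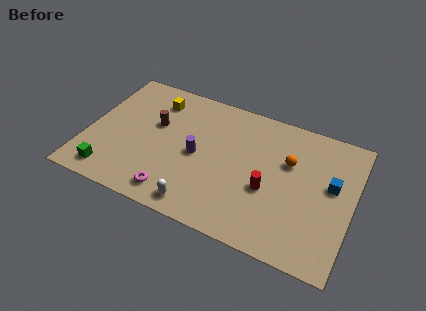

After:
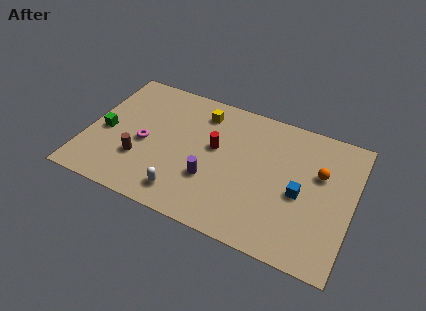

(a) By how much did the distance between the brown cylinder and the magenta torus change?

-3.3

The distance was about 4.5 in the first image and 1.2 in the second, so they moved 3.3 units closer together.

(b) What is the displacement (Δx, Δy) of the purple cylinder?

(0.9, -1.3)

The purple cylinder started near (6.1, 4.3) and ended near (7.0, 3.0).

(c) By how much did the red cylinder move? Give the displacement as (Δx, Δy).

(-3.1, 1.6)

The red cylinder started near (10.1, 3.6) and ended near (7.0, 5.2).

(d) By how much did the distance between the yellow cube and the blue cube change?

-3.5

The distance was about 10.2 in the first image and 6.7 in the second, so they moved 3.5 units closer together.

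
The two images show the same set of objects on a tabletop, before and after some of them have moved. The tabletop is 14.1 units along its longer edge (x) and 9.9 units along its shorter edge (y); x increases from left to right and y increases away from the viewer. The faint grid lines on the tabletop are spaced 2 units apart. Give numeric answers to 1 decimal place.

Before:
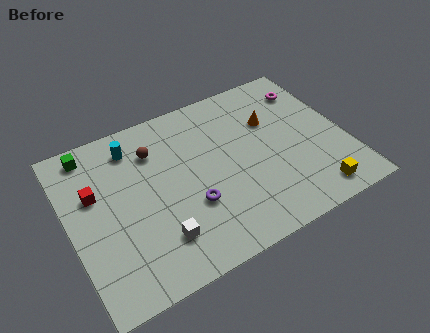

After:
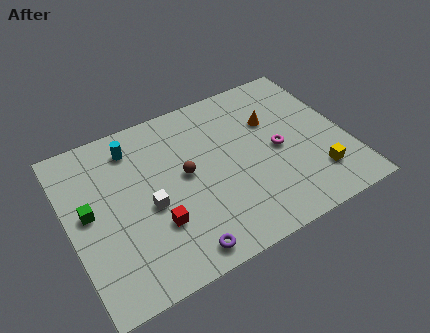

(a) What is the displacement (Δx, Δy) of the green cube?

(-0.5, -3.4)

The green cube started near (1.5, 8.7) and ended near (1.0, 5.3).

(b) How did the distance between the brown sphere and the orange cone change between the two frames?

-1.2

Before: roughly 6.1 units apart; after: 4.9. That's 1.2 units closer together.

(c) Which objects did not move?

the orange cone and the cyan cylinder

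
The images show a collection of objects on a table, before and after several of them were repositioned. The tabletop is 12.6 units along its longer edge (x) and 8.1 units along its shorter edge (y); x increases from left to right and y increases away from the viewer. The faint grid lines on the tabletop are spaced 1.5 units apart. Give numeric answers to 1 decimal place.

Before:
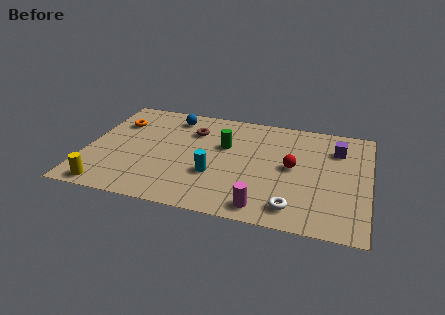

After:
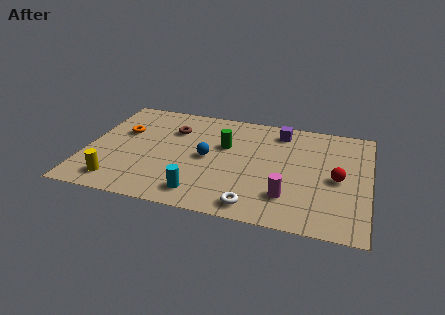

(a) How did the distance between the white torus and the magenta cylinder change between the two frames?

+0.4

Before: roughly 1.3 units apart; after: 1.7. That's 0.4 units further apart.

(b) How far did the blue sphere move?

3.3

The blue sphere was near (3.6, 6.8) before and (5.4, 4.0) after, so it travelled √(1.8² + 2.8²) ≈ 3.3 units.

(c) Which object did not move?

the green cylinder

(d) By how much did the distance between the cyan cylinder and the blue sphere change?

-1.9

The distance was about 4.6 in the first image and 2.7 in the second, so they moved 1.9 units closer together.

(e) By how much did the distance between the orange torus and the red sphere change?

+1.6

The distance was about 8.2 in the first image and 9.8 in the second, so they moved 1.6 units further apart.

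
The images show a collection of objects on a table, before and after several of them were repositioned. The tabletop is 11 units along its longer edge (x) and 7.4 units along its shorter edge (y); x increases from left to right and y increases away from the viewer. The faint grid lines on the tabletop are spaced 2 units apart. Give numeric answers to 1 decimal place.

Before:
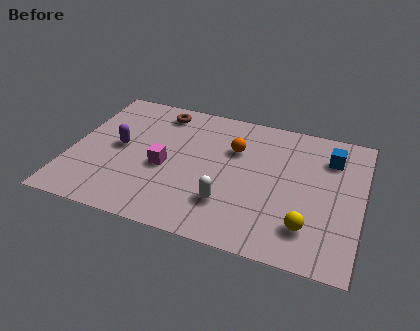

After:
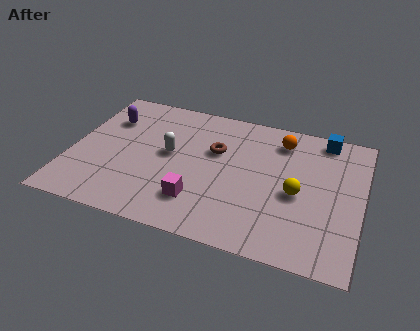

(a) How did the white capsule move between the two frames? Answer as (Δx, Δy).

(-2.4, 2.0)

The white capsule was at about (6.1, 2.0) and moved to about (3.7, 4.0).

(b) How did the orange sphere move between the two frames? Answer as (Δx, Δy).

(1.7, 1.0)

The orange sphere started near (6.1, 5.0) and ended near (7.8, 6.0).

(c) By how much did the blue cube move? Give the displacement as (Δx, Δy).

(-0.3, 1.0)

The blue cube was at about (9.7, 5.6) and moved to about (9.4, 6.6).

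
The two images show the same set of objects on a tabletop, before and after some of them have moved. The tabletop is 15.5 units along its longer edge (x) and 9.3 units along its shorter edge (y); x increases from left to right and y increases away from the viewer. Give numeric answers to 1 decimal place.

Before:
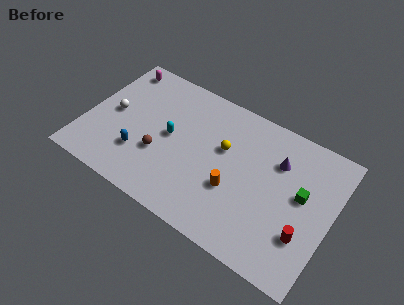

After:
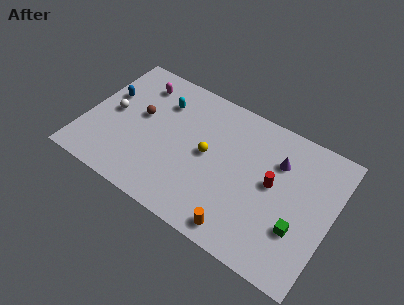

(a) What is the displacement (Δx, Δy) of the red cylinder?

(-2.3, 2.2)

From the two frames, the red cylinder sits at roughly (14.1, 2.8) before and (11.8, 5.0) after.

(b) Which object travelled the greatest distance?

the blue capsule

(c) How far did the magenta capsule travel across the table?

1.6

The magenta capsule moved from about (1.3, 8.1) to (2.8, 7.5), a distance of √(1.5² + 0.6²) ≈ 1.6.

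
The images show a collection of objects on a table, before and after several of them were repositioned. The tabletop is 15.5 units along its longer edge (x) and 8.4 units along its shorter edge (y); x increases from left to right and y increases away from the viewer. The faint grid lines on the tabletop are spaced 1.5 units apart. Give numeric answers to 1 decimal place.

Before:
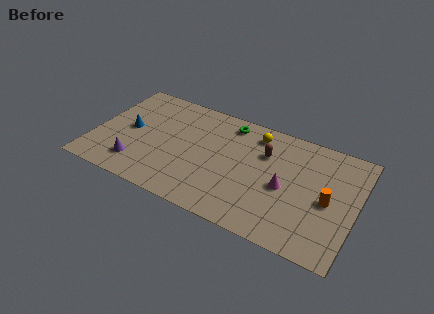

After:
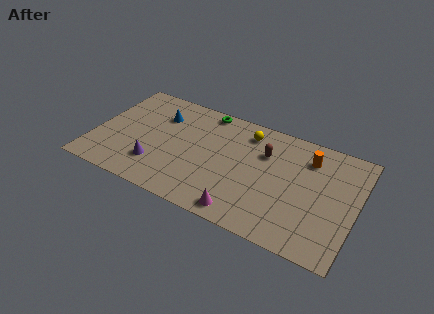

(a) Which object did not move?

the brown capsule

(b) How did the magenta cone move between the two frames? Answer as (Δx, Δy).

(-2.1, -2.8)

The magenta cone was at about (11.4, 3.8) and moved to about (9.3, 1.0).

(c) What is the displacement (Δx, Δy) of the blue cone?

(1.6, 1.8)

The blue cone started near (2.0, 4.3) and ended near (3.6, 6.1).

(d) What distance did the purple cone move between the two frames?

1.2

The purple cone was near (2.8, 1.8) before and (3.9, 2.2) after, so it travelled √(1.1² + 0.4²) ≈ 1.2 units.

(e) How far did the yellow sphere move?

0.5

The yellow sphere moved from about (9.3, 7.0) to (8.8, 6.9), a distance of √(0.5² + 0.1²) ≈ 0.5.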